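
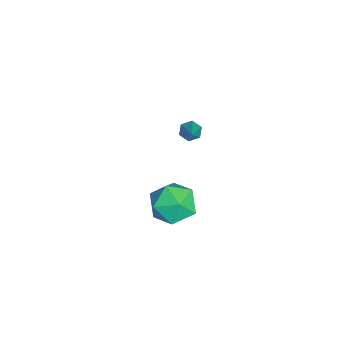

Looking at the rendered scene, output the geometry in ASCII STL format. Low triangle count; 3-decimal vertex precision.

solid 
facet normal 0.080 0.317 0.945
outer loop
vertex 2.844 -0.751 -1.874
vertex 2.937 -1.756 -1.545
vertex 3.804 -1.2 -1.805
endloop
endfacet
facet normal 0.340 0.803 0.490
outer loop
vertex 2.844 -0.751 -1.874
vertex 3.804 -1.2 -1.805
vertex 3.562 -0.588 -2.639
endloop
endfacet
facet normal -0.181 0.983 0.039
outer loop
vertex 2.844 -0.751 -1.874
vertex 3.562 -0.588 -2.639
vertex 2.547 -0.765 -2.893
endloop
endfacet
facet normal -0.763 0.609 0.214
outer loop
vertex 2.844 -0.751 -1.874
vertex 2.547 -0.765 -2.893
vertex 2.16 -1.487 -2.218
endloop
endfacet
facet normal -0.602 0.198 0.774
outer loop
vertex 2.844 -0.751 -1.874
vertex 2.16 -1.487 -2.218
vertex 2.937 -1.756 -1.545
endloop
endfacet
facet normal 0.862 0.495 0.113
outer loop
vertex 3.562 -0.588 -2.639
vertex 3.804 -1.2 -1.805
vertex 4.1 -1.493 -2.782
endloop
endfacet
facet normal 0.442 -0.292 0.848
outer loop
vertex 3.804 -1.2 -1.805
vertex 2.937 -1.756 -1.545
vertex 3.713 -2.215 -2.107
endloop
endfacet
facet normal -0.663 -0.484 0.571
outer loop
vertex 2.937 -1.756 -1.545
vertex 2.16 -1.487 -2.218
vertex 2.698 -2.392 -2.361
endloop
endfacet
facet normal -0.924 0.182 -0.335
outer loop
vertex 2.16 -1.487 -2.218
vertex 2.547 -0.765 -2.893
vertex 2.456 -1.78 -3.195
endloop
endfacet
facet normal 0.018 0.786 -0.618
outer loop
vertex 2.547 -0.765 -2.893
vertex 3.562 -0.588 -2.639
vertex 3.323 -1.224 -3.455
endloop
endfacet
facet normal 0.763 -0.609 -0.214
outer loop
vertex 3.416 -2.229 -3.126
vertex 4.1 -1.493 -2.782
vertex 3.713 -2.215 -2.107
endloop
endfacet
facet normal 0.181 -0.983 -0.039
outer loop
vertex 3.416 -2.229 -3.126
vertex 3.713 -2.215 -2.107
vertex 2.698 -2.392 -2.361
endloop
endfacet
facet normal -0.340 -0.803 -0.490
outer loop
vertex 3.416 -2.229 -3.126
vertex 2.698 -2.392 -2.361
vertex 2.456 -1.78 -3.195
endloop
endfacet
facet normal -0.080 -0.317 -0.945
outer loop
vertex 3.416 -2.229 -3.126
vertex 2.456 -1.78 -3.195
vertex 3.323 -1.224 -3.455
endloop
endfacet
facet normal 0.602 -0.198 -0.774
outer loop
vertex 3.416 -2.229 -3.126
vertex 3.323 -1.224 -3.455
vertex 4.1 -1.493 -2.782
endloop
endfacet
facet normal 0.924 -0.182 0.335
outer loop
vertex 3.713 -2.215 -2.107
vertex 4.1 -1.493 -2.782
vertex 3.804 -1.2 -1.805
endloop
endfacet
facet normal -0.018 -0.786 0.618
outer loop
vertex 2.698 -2.392 -2.361
vertex 3.713 -2.215 -2.107
vertex 2.937 -1.756 -1.545
endloop
endfacet
facet normal -0.862 -0.495 -0.113
outer loop
vertex 2.456 -1.78 -3.195
vertex 2.698 -2.392 -2.361
vertex 2.16 -1.487 -2.218
endloop
endfacet
facet normal -0.442 0.292 -0.848
outer loop
vertex 3.323 -1.224 -3.455
vertex 2.456 -1.78 -3.195
vertex 2.547 -0.765 -2.893
endloop
endfacet
facet normal 0.663 0.484 -0.571
outer loop
vertex 4.1 -1.493 -2.782
vertex 3.323 -1.224 -3.455
vertex 3.562 -0.588 -2.639
endloop
endfacet
facet normal -0.759 -0.058 -0.648
outer loop
vertex -1.9 -1.019 -3.816
vertex -2.225 -0.958 -3.441
vertex -2.047 -0.559 -3.685
endloop
endfacet
facet normal 0.751 0.391 -0.532
outer loop
vertex -1.9 -1.019 -3.816
vertex -2.047 -0.559 -3.685
vertex -0.935 -0.862 -2.339
endloop
endfacet
facet normal -0.759 -0.058 -0.649
outer loop
vertex -2.047 -0.559 -3.685
vertex -2.225 -0.958 -3.441
vertex -2.372 -0.499 -3.31
endloop
endfacet
facet normal 0.222 0.974 0.036
outer loop
vertex -2.047 -0.559 -3.685
vertex -2.372 -0.499 -3.31
vertex -0.935 -0.862 -2.339
endloop
endfacet
facet normal -0.758 -0.057 -0.650
outer loop
vertex -2.372 -0.499 -3.31
vertex -2.225 -0.958 -3.441
vertex -2.55 -0.898 -3.067
endloop
endfacet
facet normal -0.341 0.595 0.727
outer loop
vertex -2.372 -0.499 -3.31
vertex -2.55 -0.898 -3.067
vertex -0.935 -0.862 -2.339
endloop
endfacet
facet normal -0.758 -0.057 -0.650
outer loop
vertex -2.55 -0.898 -3.067
vertex -2.225 -0.958 -3.441
vertex -2.403 -1.357 -3.198
endloop
endfacet
facet normal -0.376 -0.364 0.852
outer loop
vertex -2.55 -0.898 -3.067
vertex -2.403 -1.357 -3.198
vertex -0.935 -0.862 -2.339
endloop
endfacet
facet normal -0.759 -0.056 -0.649
outer loop
vertex -2.403 -1.357 -3.198
vertex -2.225 -0.958 -3.441
vertex -2.078 -1.418 -3.573
endloop
endfacet
facet normal 0.152 -0.946 0.286
outer loop
vertex -2.403 -1.357 -3.198
vertex -2.078 -1.418 -3.573
vertex -0.935 -0.862 -2.339
endloop
endfacet
facet normal -0.759 -0.056 -0.649
outer loop
vertex -2.078 -1.418 -3.573
vertex -2.225 -0.958 -3.441
vertex -1.9 -1.019 -3.816
endloop
endfacet
facet normal 0.716 -0.567 -0.407
outer loop
vertex -2.078 -1.418 -3.573
vertex -1.9 -1.019 -3.816
vertex -0.935 -0.862 -2.339
endloop
endfacet

endsolid


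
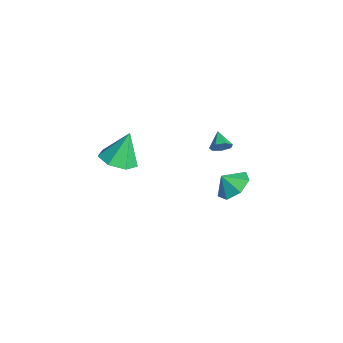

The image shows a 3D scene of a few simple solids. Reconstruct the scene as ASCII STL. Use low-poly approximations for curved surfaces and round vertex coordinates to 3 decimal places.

solid 
facet normal 0.136 -0.372 -0.918
outer loop
vertex 2.36 -2.629 2.042
vertex 1.325 -2.781 1.95
vertex 1.888 -1.934 1.69
endloop
endfacet
facet normal 0.687 0.640 0.343
outer loop
vertex 2.36 -2.629 2.042
vertex 1.888 -1.934 1.69
vertex 1.075 -2.099 3.63
endloop
endfacet
facet normal 0.137 -0.373 -0.918
outer loop
vertex 1.888 -1.934 1.69
vertex 1.325 -2.781 1.95
vertex 0.992 -1.876 1.533
endloop
endfacet
facet normal 0.046 0.994 0.104
outer loop
vertex 1.888 -1.934 1.69
vertex 0.992 -1.876 1.533
vertex 1.075 -2.099 3.63
endloop
endfacet
facet normal 0.136 -0.373 -0.918
outer loop
vertex 0.992 -1.876 1.533
vertex 1.325 -2.781 1.95
vertex 0.347 -2.5 1.691
endloop
endfacet
facet normal -0.678 0.727 0.104
outer loop
vertex 0.992 -1.876 1.533
vertex 0.347 -2.5 1.691
vertex 1.075 -2.099 3.63
endloop
endfacet
facet normal 0.136 -0.372 -0.918
outer loop
vertex 0.347 -2.5 1.691
vertex 1.325 -2.781 1.95
vertex 0.438 -3.336 2.043
endloop
endfacet
facet normal -0.938 0.042 0.343
outer loop
vertex 0.347 -2.5 1.691
vertex 0.438 -3.336 2.043
vertex 1.075 -2.099 3.63
endloop
endfacet
facet normal 0.137 -0.373 -0.918
outer loop
vertex 0.438 -3.336 2.043
vertex 1.325 -2.781 1.95
vertex 1.197 -3.753 2.326
endloop
endfacet
facet normal -0.539 -0.546 0.642
outer loop
vertex 0.438 -3.336 2.043
vertex 1.197 -3.753 2.326
vertex 1.075 -2.099 3.63
endloop
endfacet
facet normal 0.136 -0.373 -0.918
outer loop
vertex 1.197 -3.753 2.326
vertex 1.325 -2.781 1.95
vertex 2.053 -3.439 2.325
endloop
endfacet
facet normal 0.219 -0.594 0.774
outer loop
vertex 1.197 -3.753 2.326
vertex 2.053 -3.439 2.325
vertex 1.075 -2.099 3.63
endloop
endfacet
facet normal 0.136 -0.372 -0.918
outer loop
vertex 2.053 -3.439 2.325
vertex 1.325 -2.781 1.95
vertex 2.36 -2.629 2.042
endloop
endfacet
facet normal 0.765 -0.066 0.641
outer loop
vertex 2.053 -3.439 2.325
vertex 2.36 -2.629 2.042
vertex 1.075 -2.099 3.63
endloop
endfacet
facet normal 0.886 -0.081 -0.456
outer loop
vertex 1.283 2.714 1.886
vertex 1.002 2.559 1.367
vertex 1.155 3.115 1.566
endloop
endfacet
facet normal -0.073 0.608 0.791
outer loop
vertex 1.283 2.714 1.886
vertex 1.155 3.115 1.566
vertex 0.098 2.641 1.833
endloop
endfacet
facet normal 0.886 -0.080 -0.457
outer loop
vertex 1.155 3.115 1.566
vertex 1.002 2.559 1.367
vertex 0.911 3.098 1.096
endloop
endfacet
facet normal -0.370 0.915 0.159
outer loop
vertex 1.155 3.115 1.566
vertex 0.911 3.098 1.096
vertex 0.098 2.641 1.833
endloop
endfacet
facet normal 0.886 -0.080 -0.457
outer loop
vertex 0.911 3.098 1.096
vertex 1.002 2.559 1.367
vertex 0.736 2.675 0.831
endloop
endfacet
facet normal -0.706 0.562 -0.431
outer loop
vertex 0.911 3.098 1.096
vertex 0.736 2.675 0.831
vertex 0.098 2.641 1.833
endloop
endfacet
facet normal 0.886 -0.080 -0.457
outer loop
vertex 0.736 2.675 0.831
vertex 1.002 2.559 1.367
vertex 0.761 2.164 0.969
endloop
endfacet
facet normal -0.826 -0.184 -0.532
outer loop
vertex 0.736 2.675 0.831
vertex 0.761 2.164 0.969
vertex 0.098 2.641 1.833
endloop
endfacet
facet normal 0.886 -0.080 -0.457
outer loop
vertex 0.761 2.164 0.969
vertex 1.002 2.559 1.367
vertex 0.968 1.951 1.408
endloop
endfacet
facet normal -0.640 -0.765 -0.069
outer loop
vertex 0.761 2.164 0.969
vertex 0.968 1.951 1.408
vertex 0.098 2.641 1.833
endloop
endfacet
facet normal 0.886 -0.080 -0.456
outer loop
vertex 0.968 1.951 1.408
vertex 1.002 2.559 1.367
vertex 1.2 2.196 1.816
endloop
endfacet
facet normal -0.289 -0.739 0.608
outer loop
vertex 0.968 1.951 1.408
vertex 1.2 2.196 1.816
vertex 0.098 2.641 1.833
endloop
endfacet
facet normal 0.886 -0.080 -0.456
outer loop
vertex 1.2 2.196 1.816
vertex 1.002 2.559 1.367
vertex 1.283 2.714 1.886
endloop
endfacet
facet normal -0.036 -0.128 0.991
outer loop
vertex 1.2 2.196 1.816
vertex 1.283 2.714 1.886
vertex 0.098 2.641 1.833
endloop
endfacet
facet normal 0.201 0.607 -0.769
outer loop
vertex 0.026 3.955 -3.597
vertex -0.997 3.869 -3.932
vertex -0.571 4.591 -3.251
endloop
endfacet
facet normal 0.400 -0.119 0.909
outer loop
vertex 0.026 3.955 -3.597
vertex -0.571 4.591 -3.251
vertex -1.203 3.251 -3.148
endloop
endfacet
facet normal 0.202 0.606 -0.769
outer loop
vertex -0.571 4.591 -3.251
vertex -0.997 3.869 -3.932
vertex -1.488 4.683 -3.419
endloop
endfacet
facet normal -0.163 0.152 0.975
outer loop
vertex -0.571 4.591 -3.251
vertex -1.488 4.683 -3.419
vertex -1.203 3.251 -3.148
endloop
endfacet
facet normal 0.201 0.606 -0.769
outer loop
vertex -1.488 4.683 -3.419
vertex -0.997 3.869 -3.932
vertex -2.036 4.162 -3.973
endloop
endfacet
facet normal -0.708 -0.007 0.707
outer loop
vertex -1.488 4.683 -3.419
vertex -2.036 4.162 -3.973
vertex -1.203 3.251 -3.148
endloop
endfacet
facet normal 0.201 0.606 -0.769
outer loop
vertex -2.036 4.162 -3.973
vertex -0.997 3.869 -3.932
vertex -1.802 3.421 -4.496
endloop
endfacet
facet normal -0.824 -0.476 0.306
outer loop
vertex -2.036 4.162 -3.973
vertex -1.802 3.421 -4.496
vertex -1.203 3.251 -3.148
endloop
endfacet
facet normal 0.201 0.607 -0.769
outer loop
vertex -1.802 3.421 -4.496
vertex -0.997 3.869 -3.932
vertex -0.962 3.017 -4.595
endloop
endfacet
facet normal -0.425 -0.902 0.075
outer loop
vertex -1.802 3.421 -4.496
vertex -0.962 3.017 -4.595
vertex -1.203 3.251 -3.148
endloop
endfacet
facet normal 0.201 0.607 -0.769
outer loop
vertex -0.962 3.017 -4.595
vertex -0.997 3.869 -3.932
vertex -0.149 3.255 -4.195
endloop
endfacet
facet normal 0.190 -0.964 0.187
outer loop
vertex -0.962 3.017 -4.595
vertex -0.149 3.255 -4.195
vertex -1.203 3.251 -3.148
endloop
endfacet
facet normal 0.201 0.607 -0.769
outer loop
vertex -0.149 3.255 -4.195
vertex -0.997 3.869 -3.932
vertex 0.026 3.955 -3.597
endloop
endfacet
facet normal 0.556 -0.616 0.558
outer loop
vertex -0.149 3.255 -4.195
vertex 0.026 3.955 -3.597
vertex -1.203 3.251 -3.148
endloop
endfacet

endsolid


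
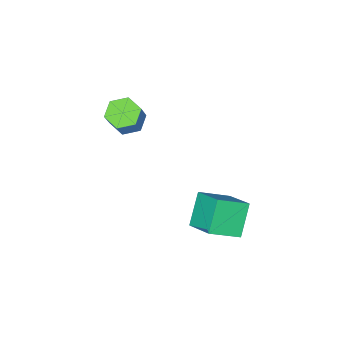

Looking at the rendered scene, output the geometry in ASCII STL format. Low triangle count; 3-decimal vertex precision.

solid 
facet normal -0.456 -0.336 -0.824
outer loop
vertex -2.082 -2.837 0.895
vertex -2.623 -3.108 1.305
vertex -2.665 -2.425 1.05
endloop
endfacet
facet normal 0.393 0.754 -0.526
outer loop
vertex -2.082 -2.837 0.895
vertex -2.665 -2.425 1.05
vertex -1.357 -2.302 2.205
endloop
endfacet
facet normal 0.394 0.753 -0.526
outer loop
vertex -1.357 -2.302 2.205
vertex -2.665 -2.425 1.05
vertex -1.939 -1.89 2.359
endloop
endfacet
facet normal 0.457 0.337 0.823
outer loop
vertex -1.357 -2.302 2.205
vertex -1.939 -1.89 2.359
vertex -1.897 -2.572 2.615
endloop
endfacet
facet normal -0.456 -0.336 -0.824
outer loop
vertex -2.665 -2.425 1.05
vertex -2.623 -3.108 1.305
vertex -3.205 -2.695 1.459
endloop
endfacet
facet normal -0.494 0.866 -0.080
outer loop
vertex -2.665 -2.425 1.05
vertex -3.205 -2.695 1.459
vertex -1.939 -1.89 2.359
endloop
endfacet
facet normal -0.493 0.866 -0.081
outer loop
vertex -1.939 -1.89 2.359
vertex -3.205 -2.695 1.459
vertex -2.48 -2.16 2.769
endloop
endfacet
facet normal 0.456 0.337 0.824
outer loop
vertex -1.939 -1.89 2.359
vertex -2.48 -2.16 2.769
vertex -1.897 -2.572 2.615
endloop
endfacet
facet normal -0.457 -0.337 -0.823
outer loop
vertex -3.205 -2.695 1.459
vertex -2.623 -3.108 1.305
vertex -3.163 -3.378 1.715
endloop
endfacet
facet normal -0.888 0.112 0.446
outer loop
vertex -3.205 -2.695 1.459
vertex -3.163 -3.378 1.715
vertex -2.48 -2.16 2.769
endloop
endfacet
facet normal -0.888 0.112 0.446
outer loop
vertex -2.48 -2.16 2.769
vertex -3.163 -3.378 1.715
vertex -2.438 -2.843 3.025
endloop
endfacet
facet normal 0.456 0.337 0.824
outer loop
vertex -2.48 -2.16 2.769
vertex -2.438 -2.843 3.025
vertex -1.897 -2.572 2.615
endloop
endfacet
facet normal -0.457 -0.337 -0.823
outer loop
vertex -3.163 -3.378 1.715
vertex -2.623 -3.108 1.305
vertex -2.581 -3.79 1.561
endloop
endfacet
facet normal -0.394 -0.754 0.526
outer loop
vertex -3.163 -3.378 1.715
vertex -2.581 -3.79 1.561
vertex -2.438 -2.843 3.025
endloop
endfacet
facet normal -0.393 -0.754 0.526
outer loop
vertex -2.438 -2.843 3.025
vertex -2.581 -3.79 1.561
vertex -1.855 -3.255 2.87
endloop
endfacet
facet normal 0.456 0.336 0.824
outer loop
vertex -2.438 -2.843 3.025
vertex -1.855 -3.255 2.87
vertex -1.897 -2.572 2.615
endloop
endfacet
facet normal -0.456 -0.337 -0.824
outer loop
vertex -2.581 -3.79 1.561
vertex -2.623 -3.108 1.305
vertex -2.04 -3.52 1.151
endloop
endfacet
facet normal 0.493 -0.866 0.080
outer loop
vertex -2.581 -3.79 1.561
vertex -2.04 -3.52 1.151
vertex -1.855 -3.255 2.87
endloop
endfacet
facet normal 0.494 -0.866 0.080
outer loop
vertex -1.855 -3.255 2.87
vertex -2.04 -3.52 1.151
vertex -1.315 -2.985 2.461
endloop
endfacet
facet normal 0.456 0.336 0.824
outer loop
vertex -1.855 -3.255 2.87
vertex -1.315 -2.985 2.461
vertex -1.897 -2.572 2.615
endloop
endfacet
facet normal -0.456 -0.337 -0.824
outer loop
vertex -2.04 -3.52 1.151
vertex -2.623 -3.108 1.305
vertex -2.082 -2.837 0.895
endloop
endfacet
facet normal 0.888 -0.112 -0.446
outer loop
vertex -2.04 -3.52 1.151
vertex -2.082 -2.837 0.895
vertex -1.315 -2.985 2.461
endloop
endfacet
facet normal 0.888 -0.112 -0.446
outer loop
vertex -1.315 -2.985 2.461
vertex -2.082 -2.837 0.895
vertex -1.357 -2.302 2.205
endloop
endfacet
facet normal 0.457 0.337 0.823
outer loop
vertex -1.315 -2.985 2.461
vertex -1.357 -2.302 2.205
vertex -1.897 -2.572 2.615
endloop
endfacet
facet normal -0.592 -0.309 0.745
outer loop
vertex -3.143 0.306 -1.202
vertex -2.925 1.589 -0.497
vertex -4.3 0.878 -1.884
endloop
endfacet
facet normal -0.147 -0.867 -0.477
outer loop
vertex -3.395 1.351 -3.023
vertex -3.143 0.306 -1.202
vertex -4.3 0.878 -1.884
endloop
endfacet
facet normal -0.591 -0.310 0.745
outer loop
vertex -4.3 0.878 -1.884
vertex -2.925 1.589 -0.497
vertex -4.082 2.16 -1.178
endloop
endfacet
facet normal -0.793 0.392 -0.467
outer loop
vertex -4.082 2.16 -1.178
vertex -3.395 1.351 -3.023
vertex -4.3 0.878 -1.884
endloop
endfacet
facet normal 0.793 -0.391 0.467
outer loop
vertex -3.143 0.306 -1.202
vertex -2.02 2.062 -1.636
vertex -2.925 1.589 -0.497
endloop
endfacet
facet normal -0.147 -0.867 -0.477
outer loop
vertex -2.238 0.78 -2.342
vertex -3.143 0.306 -1.202
vertex -3.395 1.351 -3.023
endloop
endfacet
facet normal 0.793 -0.392 0.467
outer loop
vertex -2.238 0.78 -2.342
vertex -2.02 2.062 -1.636
vertex -3.143 0.306 -1.202
endloop
endfacet
facet normal 0.147 0.867 0.477
outer loop
vertex -2.925 1.589 -0.497
vertex -2.02 2.062 -1.636
vertex -4.082 2.16 -1.178
endloop
endfacet
facet normal -0.793 0.391 -0.467
outer loop
vertex -3.177 2.634 -2.318
vertex -3.395 1.351 -3.023
vertex -4.082 2.16 -1.178
endloop
endfacet
facet normal 0.147 0.866 0.477
outer loop
vertex -4.082 2.16 -1.178
vertex -2.02 2.062 -1.636
vertex -3.177 2.634 -2.318
endloop
endfacet
facet normal 0.591 0.309 -0.745
outer loop
vertex -3.177 2.634 -2.318
vertex -2.238 0.78 -2.342
vertex -3.395 1.351 -3.023
endloop
endfacet
facet normal 0.592 0.309 -0.744
outer loop
vertex -2.02 2.062 -1.636
vertex -2.238 0.78 -2.342
vertex -3.177 2.634 -2.318
endloop
endfacet

endsolid


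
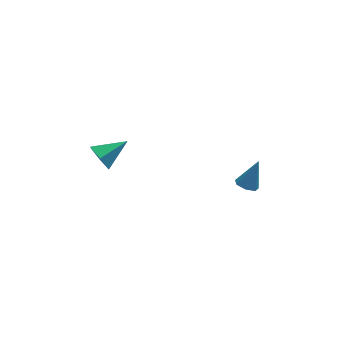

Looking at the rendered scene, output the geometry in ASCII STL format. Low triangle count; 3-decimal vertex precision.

solid 
facet normal -0.879 -0.201 -0.433
outer loop
vertex -3.88 -2.0 -0.719
vertex -4.231 -1.86 -0.071
vertex -4.116 -1.305 -0.562
endloop
endfacet
facet normal 0.697 0.375 -0.611
outer loop
vertex -3.88 -2.0 -0.719
vertex -4.116 -1.305 -0.562
vertex -3.009 -1.58 0.531
endloop
endfacet
facet normal -0.879 -0.201 -0.433
outer loop
vertex -4.116 -1.305 -0.562
vertex -4.231 -1.86 -0.071
vertex -4.467 -1.166 0.086
endloop
endfacet
facet normal 0.287 0.957 -0.050
outer loop
vertex -4.116 -1.305 -0.562
vertex -4.467 -1.166 0.086
vertex -3.009 -1.58 0.531
endloop
endfacet
facet normal -0.879 -0.201 -0.433
outer loop
vertex -4.467 -1.166 0.086
vertex -4.231 -1.86 -0.071
vertex -4.582 -1.72 0.577
endloop
endfacet
facet normal -0.038 0.667 0.744
outer loop
vertex -4.467 -1.166 0.086
vertex -4.582 -1.72 0.577
vertex -3.009 -1.58 0.531
endloop
endfacet
facet normal -0.879 -0.203 -0.432
outer loop
vertex -4.582 -1.72 0.577
vertex -4.231 -1.86 -0.071
vertex -4.345 -2.415 0.421
endloop
endfacet
facet normal 0.047 -0.204 0.978
outer loop
vertex -4.582 -1.72 0.577
vertex -4.345 -2.415 0.421
vertex -3.009 -1.58 0.531
endloop
endfacet
facet normal -0.879 -0.202 -0.431
outer loop
vertex -4.345 -2.415 0.421
vertex -4.231 -1.86 -0.071
vertex -3.995 -2.555 -0.227
endloop
endfacet
facet normal 0.457 -0.786 0.417
outer loop
vertex -4.345 -2.415 0.421
vertex -3.995 -2.555 -0.227
vertex -3.009 -1.58 0.531
endloop
endfacet
facet normal -0.879 -0.201 -0.433
outer loop
vertex -3.995 -2.555 -0.227
vertex -4.231 -1.86 -0.071
vertex -3.88 -2.0 -0.719
endloop
endfacet
facet normal 0.781 -0.497 -0.378
outer loop
vertex -3.995 -2.555 -0.227
vertex -3.88 -2.0 -0.719
vertex -3.009 -1.58 0.531
endloop
endfacet
facet normal -0.421 -0.233 -0.877
outer loop
vertex 2.143 -2.506 -2.624
vertex 1.787 -2.822 -2.369
vertex 1.746 -2.297 -2.489
endloop
endfacet
facet normal 0.445 0.893 -0.074
outer loop
vertex 2.143 -2.506 -2.624
vertex 1.746 -2.297 -2.489
vertex 2.373 -2.498 -1.151
endloop
endfacet
facet normal -0.422 -0.233 -0.876
outer loop
vertex 1.746 -2.297 -2.489
vertex 1.787 -2.822 -2.369
vertex 1.38 -2.483 -2.263
endloop
endfacet
facet normal -0.295 0.915 0.276
outer loop
vertex 1.746 -2.297 -2.489
vertex 1.38 -2.483 -2.263
vertex 2.373 -2.498 -1.151
endloop
endfacet
facet normal -0.422 -0.233 -0.876
outer loop
vertex 1.38 -2.483 -2.263
vertex 1.787 -2.822 -2.369
vertex 1.32 -2.924 -2.117
endloop
endfacet
facet normal -0.708 0.307 0.636
outer loop
vertex 1.38 -2.483 -2.263
vertex 1.32 -2.924 -2.117
vertex 2.373 -2.498 -1.151
endloop
endfacet
facet normal -0.422 -0.233 -0.876
outer loop
vertex 1.32 -2.924 -2.117
vertex 1.787 -2.822 -2.369
vertex 1.612 -3.288 -2.161
endloop
endfacet
facet normal -0.482 -0.476 0.736
outer loop
vertex 1.32 -2.924 -2.117
vertex 1.612 -3.288 -2.161
vertex 2.373 -2.498 -1.151
endloop
endfacet
facet normal -0.421 -0.233 -0.877
outer loop
vertex 1.612 -3.288 -2.161
vertex 1.787 -2.822 -2.369
vertex 2.036 -3.301 -2.361
endloop
endfacet
facet normal 0.210 -0.841 0.499
outer loop
vertex 1.612 -3.288 -2.161
vertex 2.036 -3.301 -2.361
vertex 2.373 -2.498 -1.151
endloop
endfacet
facet normal -0.423 -0.234 -0.876
outer loop
vertex 2.036 -3.301 -2.361
vertex 1.787 -2.822 -2.369
vertex 2.272 -2.953 -2.568
endloop
endfacet
facet normal 0.851 -0.515 0.105
outer loop
vertex 2.036 -3.301 -2.361
vertex 2.272 -2.953 -2.568
vertex 2.373 -2.498 -1.151
endloop
endfacet
facet normal -0.422 -0.232 -0.876
outer loop
vertex 2.272 -2.953 -2.568
vertex 1.787 -2.822 -2.369
vertex 2.143 -2.506 -2.624
endloop
endfacet
facet normal 0.955 0.257 -0.150
outer loop
vertex 2.272 -2.953 -2.568
vertex 2.143 -2.506 -2.624
vertex 2.373 -2.498 -1.151
endloop
endfacet

endsolid


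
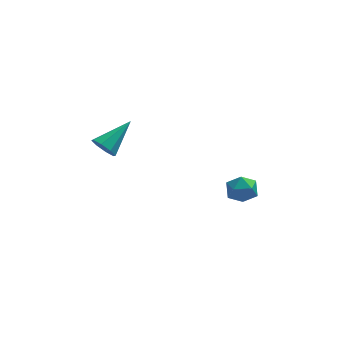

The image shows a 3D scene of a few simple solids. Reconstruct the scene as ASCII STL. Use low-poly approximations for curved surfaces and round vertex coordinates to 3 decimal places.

solid 
facet normal -0.614 -0.037 0.789
outer loop
vertex 3.227 2.32 -1.617
vertex 3.491 1.471 -1.451
vertex 3.933 2.165 -1.075
endloop
endfacet
facet normal -0.381 0.630 0.677
outer loop
vertex 3.227 2.32 -1.617
vertex 3.933 2.165 -1.075
vertex 3.967 2.836 -1.68
endloop
endfacet
facet normal -0.571 0.821 0.016
outer loop
vertex 3.227 2.32 -1.617
vertex 3.967 2.836 -1.68
vertex 3.545 2.557 -2.43
endloop
endfacet
facet normal -0.920 0.274 -0.280
outer loop
vertex 3.227 2.32 -1.617
vertex 3.545 2.557 -2.43
vertex 3.251 1.714 -2.288
endloop
endfacet
facet normal -0.946 -0.256 0.197
outer loop
vertex 3.227 2.32 -1.617
vertex 3.251 1.714 -2.288
vertex 3.491 1.471 -1.451
endloop
endfacet
facet normal 0.331 0.623 0.709
outer loop
vertex 3.967 2.836 -1.68
vertex 3.933 2.165 -1.075
vertex 4.689 2.306 -1.552
endloop
endfacet
facet normal -0.044 -0.454 0.890
outer loop
vertex 3.933 2.165 -1.075
vertex 3.491 1.471 -1.451
vertex 4.395 1.463 -1.41
endloop
endfacet
facet normal -0.582 -0.810 -0.068
outer loop
vertex 3.491 1.471 -1.451
vertex 3.251 1.714 -2.288
vertex 3.973 1.184 -2.16
endloop
endfacet
facet normal -0.539 0.046 -0.841
outer loop
vertex 3.251 1.714 -2.288
vertex 3.545 2.557 -2.43
vertex 4.007 1.855 -2.765
endloop
endfacet
facet normal 0.025 0.932 -0.361
outer loop
vertex 3.545 2.557 -2.43
vertex 3.967 2.836 -1.68
vertex 4.449 2.549 -2.389
endloop
endfacet
facet normal 0.920 -0.274 0.280
outer loop
vertex 4.713 1.7 -2.223
vertex 4.689 2.306 -1.552
vertex 4.395 1.463 -1.41
endloop
endfacet
facet normal 0.571 -0.821 -0.016
outer loop
vertex 4.713 1.7 -2.223
vertex 4.395 1.463 -1.41
vertex 3.973 1.184 -2.16
endloop
endfacet
facet normal 0.381 -0.630 -0.677
outer loop
vertex 4.713 1.7 -2.223
vertex 3.973 1.184 -2.16
vertex 4.007 1.855 -2.765
endloop
endfacet
facet normal 0.614 0.037 -0.789
outer loop
vertex 4.713 1.7 -2.223
vertex 4.007 1.855 -2.765
vertex 4.449 2.549 -2.389
endloop
endfacet
facet normal 0.946 0.256 -0.197
outer loop
vertex 4.713 1.7 -2.223
vertex 4.449 2.549 -2.389
vertex 4.689 2.306 -1.552
endloop
endfacet
facet normal 0.539 -0.046 0.841
outer loop
vertex 4.395 1.463 -1.41
vertex 4.689 2.306 -1.552
vertex 3.933 2.165 -1.075
endloop
endfacet
facet normal -0.025 -0.932 0.361
outer loop
vertex 3.973 1.184 -2.16
vertex 4.395 1.463 -1.41
vertex 3.491 1.471 -1.451
endloop
endfacet
facet normal -0.331 -0.623 -0.709
outer loop
vertex 4.007 1.855 -2.765
vertex 3.973 1.184 -2.16
vertex 3.251 1.714 -2.288
endloop
endfacet
facet normal 0.044 0.454 -0.890
outer loop
vertex 4.449 2.549 -2.389
vertex 4.007 1.855 -2.765
vertex 3.545 2.557 -2.43
endloop
endfacet
facet normal 0.582 0.810 0.068
outer loop
vertex 4.689 2.306 -1.552
vertex 4.449 2.549 -2.389
vertex 3.967 2.836 -1.68
endloop
endfacet
facet normal -0.668 -0.558 -0.492
outer loop
vertex -2.277 -0.118 2.766
vertex -2.824 0.347 2.982
vertex -2.361 0.311 2.394
endloop
endfacet
facet normal 0.907 -0.160 -0.389
outer loop
vertex -2.277 -0.118 2.766
vertex -2.361 0.311 2.394
vertex -1.476 1.473 3.978
endloop
endfacet
facet normal -0.669 -0.557 -0.492
outer loop
vertex -2.361 0.311 2.394
vertex -2.824 0.347 2.982
vertex -2.716 0.761 2.367
endloop
endfacet
facet normal 0.607 0.439 -0.662
outer loop
vertex -2.361 0.311 2.394
vertex -2.716 0.761 2.367
vertex -1.476 1.473 3.978
endloop
endfacet
facet normal -0.667 -0.558 -0.493
outer loop
vertex -2.716 0.761 2.367
vertex -2.824 0.347 2.982
vertex -3.135 0.968 2.7
endloop
endfacet
facet normal 0.079 0.888 -0.453
outer loop
vertex -2.716 0.761 2.367
vertex -3.135 0.968 2.7
vertex -1.476 1.473 3.978
endloop
endfacet
facet normal -0.668 -0.558 -0.493
outer loop
vertex -3.135 0.968 2.7
vertex -2.824 0.347 2.982
vertex -3.372 0.811 3.199
endloop
endfacet
facet normal -0.369 0.922 0.115
outer loop
vertex -3.135 0.968 2.7
vertex -3.372 0.811 3.199
vertex -1.476 1.473 3.978
endloop
endfacet
facet normal -0.668 -0.558 -0.493
outer loop
vertex -3.372 0.811 3.199
vertex -2.824 0.347 2.982
vertex -3.288 0.382 3.571
endloop
endfacet
facet normal -0.474 0.522 0.709
outer loop
vertex -3.372 0.811 3.199
vertex -3.288 0.382 3.571
vertex -1.476 1.473 3.978
endloop
endfacet
facet normal -0.668 -0.558 -0.493
outer loop
vertex -3.288 0.382 3.571
vertex -2.824 0.347 2.982
vertex -2.932 -0.068 3.598
endloop
endfacet
facet normal -0.173 -0.078 0.982
outer loop
vertex -3.288 0.382 3.571
vertex -2.932 -0.068 3.598
vertex -1.476 1.473 3.978
endloop
endfacet
facet normal -0.668 -0.557 -0.493
outer loop
vertex -2.932 -0.068 3.598
vertex -2.824 0.347 2.982
vertex -2.513 -0.275 3.264
endloop
endfacet
facet normal 0.356 -0.526 0.772
outer loop
vertex -2.932 -0.068 3.598
vertex -2.513 -0.275 3.264
vertex -1.476 1.473 3.978
endloop
endfacet
facet normal -0.668 -0.557 -0.492
outer loop
vertex -2.513 -0.275 3.264
vertex -2.824 0.347 2.982
vertex -2.277 -0.118 2.766
endloop
endfacet
facet normal 0.803 -0.560 0.204
outer loop
vertex -2.513 -0.275 3.264
vertex -2.277 -0.118 2.766
vertex -1.476 1.473 3.978
endloop
endfacet

endsolid


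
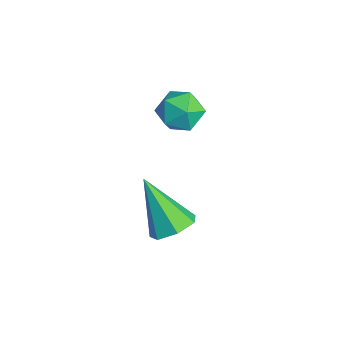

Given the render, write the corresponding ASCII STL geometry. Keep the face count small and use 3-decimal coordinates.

solid 
facet normal 0.563 0.283 -0.777
outer loop
vertex -1.352 -0.086 -0.119
vertex -1.88 -0.004 -0.472
vertex -1.579 0.421 -0.099
endloop
endfacet
facet normal 0.486 0.184 0.855
outer loop
vertex -1.352 -0.086 -0.119
vertex -1.579 0.421 -0.099
vertex -2.78 -0.456 0.772
endloop
endfacet
facet normal 0.563 0.282 -0.776
outer loop
vertex -1.579 0.421 -0.099
vertex -1.88 -0.004 -0.472
vertex -2.032 0.607 -0.36
endloop
endfacet
facet normal -0.071 0.750 0.658
outer loop
vertex -1.579 0.421 -0.099
vertex -2.032 0.607 -0.36
vertex -2.78 -0.456 0.772
endloop
endfacet
facet normal 0.563 0.282 -0.777
outer loop
vertex -2.032 0.607 -0.36
vertex -1.88 -0.004 -0.472
vertex -2.371 0.333 -0.705
endloop
endfacet
facet normal -0.716 0.679 0.164
outer loop
vertex -2.032 0.607 -0.36
vertex -2.371 0.333 -0.705
vertex -2.78 -0.456 0.772
endloop
endfacet
facet normal 0.563 0.283 -0.777
outer loop
vertex -2.371 0.333 -0.705
vertex -1.88 -0.004 -0.472
vertex -2.339 -0.195 -0.874
endloop
endfacet
facet normal -0.967 0.023 -0.255
outer loop
vertex -2.371 0.333 -0.705
vertex -2.339 -0.195 -0.874
vertex -2.78 -0.456 0.772
endloop
endfacet
facet normal 0.563 0.281 -0.777
outer loop
vertex -2.339 -0.195 -0.874
vertex -1.88 -0.004 -0.472
vertex -1.962 -0.58 -0.74
endloop
endfacet
facet normal -0.634 -0.719 -0.284
outer loop
vertex -2.339 -0.195 -0.874
vertex -1.962 -0.58 -0.74
vertex -2.78 -0.456 0.772
endloop
endfacet
facet normal 0.562 0.282 -0.777
outer loop
vertex -1.962 -0.58 -0.74
vertex -1.88 -0.004 -0.472
vertex -1.522 -0.531 -0.404
endloop
endfacet
facet normal 0.034 -0.994 0.100
outer loop
vertex -1.962 -0.58 -0.74
vertex -1.522 -0.531 -0.404
vertex -2.78 -0.456 0.772
endloop
endfacet
facet normal 0.563 0.282 -0.777
outer loop
vertex -1.522 -0.531 -0.404
vertex -1.88 -0.004 -0.472
vertex -1.352 -0.086 -0.119
endloop
endfacet
facet normal 0.532 -0.591 0.606
outer loop
vertex -1.522 -0.531 -0.404
vertex -1.352 -0.086 -0.119
vertex -2.78 -0.456 0.772
endloop
endfacet
facet normal 0.243 -0.063 0.968
outer loop
vertex -3.436 0.951 3.147
vertex -3.391 0.292 3.093
vertex -2.858 0.671 2.984
endloop
endfacet
facet normal 0.464 0.555 0.690
outer loop
vertex -3.436 0.951 3.147
vertex -2.858 0.671 2.984
vertex -3.058 1.222 2.675
endloop
endfacet
facet normal -0.106 0.897 0.430
outer loop
vertex -3.436 0.951 3.147
vertex -3.058 1.222 2.675
vertex -3.715 1.184 2.593
endloop
endfacet
facet normal -0.680 0.488 0.548
outer loop
vertex -3.436 0.951 3.147
vertex -3.715 1.184 2.593
vertex -3.92 0.609 2.851
endloop
endfacet
facet normal -0.465 -0.104 0.879
outer loop
vertex -3.436 0.951 3.147
vertex -3.92 0.609 2.851
vertex -3.391 0.292 3.093
endloop
endfacet
facet normal 0.901 0.408 0.145
outer loop
vertex -3.058 1.222 2.675
vertex -2.858 0.671 2.984
vertex -2.78 0.731 2.329
endloop
endfacet
facet normal 0.543 -0.593 0.595
outer loop
vertex -2.858 0.671 2.984
vertex -3.391 0.292 3.093
vertex -2.985 0.156 2.587
endloop
endfacet
facet normal -0.601 -0.659 0.452
outer loop
vertex -3.391 0.292 3.093
vertex -3.92 0.609 2.851
vertex -3.642 0.118 2.505
endloop
endfacet
facet normal -0.950 0.300 -0.086
outer loop
vertex -3.92 0.609 2.851
vertex -3.715 1.184 2.593
vertex -3.842 0.669 2.196
endloop
endfacet
facet normal -0.021 0.961 -0.275
outer loop
vertex -3.715 1.184 2.593
vertex -3.058 1.222 2.675
vertex -3.309 1.048 2.087
endloop
endfacet
facet normal 0.680 -0.488 -0.548
outer loop
vertex -3.264 0.389 2.033
vertex -2.78 0.731 2.329
vertex -2.985 0.156 2.587
endloop
endfacet
facet normal 0.106 -0.897 -0.430
outer loop
vertex -3.264 0.389 2.033
vertex -2.985 0.156 2.587
vertex -3.642 0.118 2.505
endloop
endfacet
facet normal -0.464 -0.555 -0.690
outer loop
vertex -3.264 0.389 2.033
vertex -3.642 0.118 2.505
vertex -3.842 0.669 2.196
endloop
endfacet
facet normal -0.243 0.063 -0.968
outer loop
vertex -3.264 0.389 2.033
vertex -3.842 0.669 2.196
vertex -3.309 1.048 2.087
endloop
endfacet
facet normal 0.465 0.104 -0.879
outer loop
vertex -3.264 0.389 2.033
vertex -3.309 1.048 2.087
vertex -2.78 0.731 2.329
endloop
endfacet
facet normal 0.950 -0.300 0.086
outer loop
vertex -2.985 0.156 2.587
vertex -2.78 0.731 2.329
vertex -2.858 0.671 2.984
endloop
endfacet
facet normal 0.021 -0.961 0.275
outer loop
vertex -3.642 0.118 2.505
vertex -2.985 0.156 2.587
vertex -3.391 0.292 3.093
endloop
endfacet
facet normal -0.901 -0.408 -0.145
outer loop
vertex -3.842 0.669 2.196
vertex -3.642 0.118 2.505
vertex -3.92 0.609 2.851
endloop
endfacet
facet normal -0.543 0.593 -0.595
outer loop
vertex -3.309 1.048 2.087
vertex -3.842 0.669 2.196
vertex -3.715 1.184 2.593
endloop
endfacet
facet normal 0.601 0.659 -0.452
outer loop
vertex -2.78 0.731 2.329
vertex -3.309 1.048 2.087
vertex -3.058 1.222 2.675
endloop
endfacet

endsolid


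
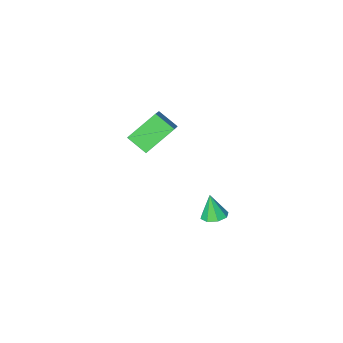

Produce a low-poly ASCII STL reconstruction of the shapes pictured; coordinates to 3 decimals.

solid 
facet normal -0.045 0.258 -0.965
outer loop
vertex 1.379 -0.013 -2.718
vertex 0.748 -0.356 -2.78
vertex 0.949 0.315 -2.61
endloop
endfacet
facet normal 0.585 0.581 0.565
outer loop
vertex 1.379 -0.013 -2.718
vertex 0.949 0.315 -2.61
vertex 0.812 -0.724 -1.4
endloop
endfacet
facet normal -0.043 0.257 -0.965
outer loop
vertex 0.949 0.315 -2.61
vertex 0.748 -0.356 -2.78
vertex 0.402 0.25 -2.603
endloop
endfacet
facet normal -0.082 0.761 0.644
outer loop
vertex 0.949 0.315 -2.61
vertex 0.402 0.25 -2.603
vertex 0.812 -0.724 -1.4
endloop
endfacet
facet normal -0.044 0.257 -0.965
outer loop
vertex 0.402 0.25 -2.603
vertex 0.748 -0.356 -2.78
vertex 0.058 -0.17 -2.699
endloop
endfacet
facet normal -0.689 0.431 0.583
outer loop
vertex 0.402 0.25 -2.603
vertex 0.058 -0.17 -2.699
vertex 0.812 -0.724 -1.4
endloop
endfacet
facet normal -0.044 0.258 -0.965
outer loop
vertex 0.058 -0.17 -2.699
vertex 0.748 -0.356 -2.78
vertex 0.118 -0.698 -2.843
endloop
endfacet
facet normal -0.882 -0.215 0.420
outer loop
vertex 0.058 -0.17 -2.699
vertex 0.118 -0.698 -2.843
vertex 0.812 -0.724 -1.4
endloop
endfacet
facet normal -0.043 0.258 -0.965
outer loop
vertex 0.118 -0.698 -2.843
vertex 0.748 -0.356 -2.78
vertex 0.548 -1.026 -2.95
endloop
endfacet
facet normal -0.547 -0.799 0.249
outer loop
vertex 0.118 -0.698 -2.843
vertex 0.548 -1.026 -2.95
vertex 0.812 -0.724 -1.4
endloop
endfacet
facet normal -0.045 0.258 -0.965
outer loop
vertex 0.548 -1.026 -2.95
vertex 0.748 -0.356 -2.78
vertex 1.095 -0.961 -2.958
endloop
endfacet
facet normal 0.119 -0.978 0.170
outer loop
vertex 0.548 -1.026 -2.95
vertex 1.095 -0.961 -2.958
vertex 0.812 -0.724 -1.4
endloop
endfacet
facet normal -0.043 0.259 -0.965
outer loop
vertex 1.095 -0.961 -2.958
vertex 0.748 -0.356 -2.78
vertex 1.439 -0.542 -2.861
endloop
endfacet
facet normal 0.725 -0.649 0.230
outer loop
vertex 1.095 -0.961 -2.958
vertex 1.439 -0.542 -2.861
vertex 0.812 -0.724 -1.4
endloop
endfacet
facet normal -0.044 0.256 -0.966
outer loop
vertex 1.439 -0.542 -2.861
vertex 0.748 -0.356 -2.78
vertex 1.379 -0.013 -2.718
endloop
endfacet
facet normal 0.919 -0.002 0.394
outer loop
vertex 1.439 -0.542 -2.861
vertex 1.379 -0.013 -2.718
vertex 0.812 -0.724 -1.4
endloop
endfacet
facet normal -0.768 0.056 0.637
outer loop
vertex 2.553 -2.691 4.365
vertex 3.316 -1.672 5.196
vertex 2.053 -1.759 3.681
endloop
endfacet
facet normal -0.502 -0.670 -0.546
outer loop
vertex 3.544 -1.868 2.444
vertex 2.553 -2.691 4.365
vertex 2.053 -1.759 3.681
endloop
endfacet
facet normal -0.768 0.056 0.637
outer loop
vertex 2.053 -1.759 3.681
vertex 3.316 -1.672 5.196
vertex 2.816 -0.74 4.511
endloop
endfacet
facet normal -0.397 0.740 -0.543
outer loop
vertex 2.816 -0.74 4.511
vertex 3.544 -1.868 2.444
vertex 2.053 -1.759 3.681
endloop
endfacet
facet normal 0.397 -0.740 0.543
outer loop
vertex 2.553 -2.691 4.365
vertex 4.807 -1.781 3.959
vertex 3.316 -1.672 5.196
endloop
endfacet
facet normal -0.502 -0.671 -0.546
outer loop
vertex 4.044 -2.8 3.129
vertex 2.553 -2.691 4.365
vertex 3.544 -1.868 2.444
endloop
endfacet
facet normal 0.397 -0.740 0.544
outer loop
vertex 4.044 -2.8 3.129
vertex 4.807 -1.781 3.959
vertex 2.553 -2.691 4.365
endloop
endfacet
facet normal 0.502 0.671 0.546
outer loop
vertex 3.316 -1.672 5.196
vertex 4.807 -1.781 3.959
vertex 2.816 -0.74 4.511
endloop
endfacet
facet normal -0.396 0.740 -0.543
outer loop
vertex 4.307 -0.849 3.275
vertex 3.544 -1.868 2.444
vertex 2.816 -0.74 4.511
endloop
endfacet
facet normal 0.502 0.670 0.546
outer loop
vertex 2.816 -0.74 4.511
vertex 4.807 -1.781 3.959
vertex 4.307 -0.849 3.275
endloop
endfacet
facet normal 0.769 -0.056 -0.637
outer loop
vertex 4.307 -0.849 3.275
vertex 4.044 -2.8 3.129
vertex 3.544 -1.868 2.444
endloop
endfacet
facet normal 0.768 -0.056 -0.638
outer loop
vertex 4.807 -1.781 3.959
vertex 4.044 -2.8 3.129
vertex 4.307 -0.849 3.275
endloop
endfacet

endsolid


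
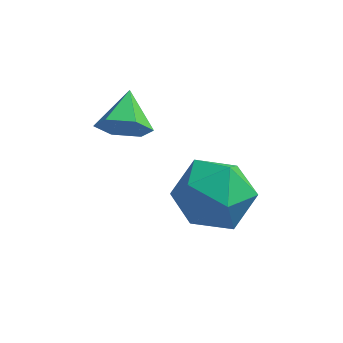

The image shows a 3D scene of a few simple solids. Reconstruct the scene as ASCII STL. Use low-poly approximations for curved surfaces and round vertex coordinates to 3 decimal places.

solid 
facet normal -0.769 -0.615 0.174
outer loop
vertex 0.425 -0.109 -3.609
vertex 1.169 -1.059 -3.679
vertex 0.977 -0.518 -2.615
endloop
endfacet
facet normal -0.871 0.016 0.491
outer loop
vertex 0.425 -0.109 -3.609
vertex 0.977 -0.518 -2.615
vertex 0.889 0.672 -2.811
endloop
endfacet
facet normal -0.853 0.521 -0.014
outer loop
vertex 0.425 -0.109 -3.609
vertex 0.889 0.672 -2.811
vertex 1.027 0.866 -3.997
endloop
endfacet
facet normal -0.740 0.202 -0.641
outer loop
vertex 0.425 -0.109 -3.609
vertex 1.027 0.866 -3.997
vertex 1.199 -0.204 -4.533
endloop
endfacet
facet normal -0.688 -0.500 -0.525
outer loop
vertex 0.425 -0.109 -3.609
vertex 1.199 -0.204 -4.533
vertex 1.169 -1.059 -3.679
endloop
endfacet
facet normal -0.326 0.130 0.936
outer loop
vertex 0.889 0.672 -2.811
vertex 0.977 -0.518 -2.615
vertex 1.921 0.204 -2.387
endloop
endfacet
facet normal -0.161 -0.891 0.424
outer loop
vertex 0.977 -0.518 -2.615
vertex 1.169 -1.059 -3.679
vertex 2.093 -0.866 -2.923
endloop
endfacet
facet normal -0.029 -0.706 -0.708
outer loop
vertex 1.169 -1.059 -3.679
vertex 1.199 -0.204 -4.533
vertex 2.231 -0.672 -4.109
endloop
endfacet
facet normal -0.113 0.430 -0.896
outer loop
vertex 1.199 -0.204 -4.533
vertex 1.027 0.866 -3.997
vertex 2.143 0.518 -4.305
endloop
endfacet
facet normal -0.296 0.947 0.120
outer loop
vertex 1.027 0.866 -3.997
vertex 0.889 0.672 -2.811
vertex 1.951 1.059 -3.241
endloop
endfacet
facet normal 0.740 -0.202 0.641
outer loop
vertex 2.695 0.109 -3.311
vertex 1.921 0.204 -2.387
vertex 2.093 -0.866 -2.923
endloop
endfacet
facet normal 0.853 -0.521 0.014
outer loop
vertex 2.695 0.109 -3.311
vertex 2.093 -0.866 -2.923
vertex 2.231 -0.672 -4.109
endloop
endfacet
facet normal 0.871 -0.016 -0.491
outer loop
vertex 2.695 0.109 -3.311
vertex 2.231 -0.672 -4.109
vertex 2.143 0.518 -4.305
endloop
endfacet
facet normal 0.769 0.615 -0.174
outer loop
vertex 2.695 0.109 -3.311
vertex 2.143 0.518 -4.305
vertex 1.951 1.059 -3.241
endloop
endfacet
facet normal 0.688 0.500 0.525
outer loop
vertex 2.695 0.109 -3.311
vertex 1.951 1.059 -3.241
vertex 1.921 0.204 -2.387
endloop
endfacet
facet normal 0.113 -0.430 0.896
outer loop
vertex 2.093 -0.866 -2.923
vertex 1.921 0.204 -2.387
vertex 0.977 -0.518 -2.615
endloop
endfacet
facet normal 0.296 -0.947 -0.120
outer loop
vertex 2.231 -0.672 -4.109
vertex 2.093 -0.866 -2.923
vertex 1.169 -1.059 -3.679
endloop
endfacet
facet normal 0.326 -0.130 -0.936
outer loop
vertex 2.143 0.518 -4.305
vertex 2.231 -0.672 -4.109
vertex 1.199 -0.204 -4.533
endloop
endfacet
facet normal 0.161 0.891 -0.424
outer loop
vertex 1.951 1.059 -3.241
vertex 2.143 0.518 -4.305
vertex 1.027 0.866 -3.997
endloop
endfacet
facet normal 0.029 0.706 0.708
outer loop
vertex 1.921 0.204 -2.387
vertex 1.951 1.059 -3.241
vertex 0.889 0.672 -2.811
endloop
endfacet
facet normal 0.090 -0.905 -0.415
outer loop
vertex -0.454 0.401 -1.826
vertex -0.835 0.087 -1.223
vertex -1.231 0.334 -1.848
endloop
endfacet
facet normal -0.052 0.802 -0.596
outer loop
vertex -0.454 0.401 -1.826
vertex -1.231 0.334 -1.848
vertex -0.945 1.193 -0.717
endloop
endfacet
facet normal 0.088 -0.906 -0.414
outer loop
vertex -1.231 0.334 -1.848
vertex -0.835 0.087 -1.223
vertex -1.612 0.021 -1.244
endloop
endfacet
facet normal -0.803 0.555 -0.219
outer loop
vertex -1.231 0.334 -1.848
vertex -1.612 0.021 -1.244
vertex -0.945 1.193 -0.717
endloop
endfacet
facet normal 0.088 -0.906 -0.414
outer loop
vertex -1.612 0.021 -1.244
vertex -0.835 0.087 -1.223
vertex -1.217 -0.226 -0.619
endloop
endfacet
facet normal -0.794 0.192 0.577
outer loop
vertex -1.612 0.021 -1.244
vertex -1.217 -0.226 -0.619
vertex -0.945 1.193 -0.717
endloop
endfacet
facet normal 0.090 -0.906 -0.413
outer loop
vertex -1.217 -0.226 -0.619
vertex -0.835 0.087 -1.223
vertex -0.44 -0.159 -0.597
endloop
endfacet
facet normal -0.035 0.075 0.997
outer loop
vertex -1.217 -0.226 -0.619
vertex -0.44 -0.159 -0.597
vertex -0.945 1.193 -0.717
endloop
endfacet
facet normal 0.090 -0.906 -0.413
outer loop
vertex -0.44 -0.159 -0.597
vertex -0.835 0.087 -1.223
vertex -0.059 0.154 -1.201
endloop
endfacet
facet normal 0.716 0.322 0.619
outer loop
vertex -0.44 -0.159 -0.597
vertex -0.059 0.154 -1.201
vertex -0.945 1.193 -0.717
endloop
endfacet
facet normal 0.090 -0.906 -0.415
outer loop
vertex -0.059 0.154 -1.201
vertex -0.835 0.087 -1.223
vertex -0.454 0.401 -1.826
endloop
endfacet
facet normal 0.707 0.685 -0.176
outer loop
vertex -0.059 0.154 -1.201
vertex -0.454 0.401 -1.826
vertex -0.945 1.193 -0.717
endloop
endfacet

endsolid


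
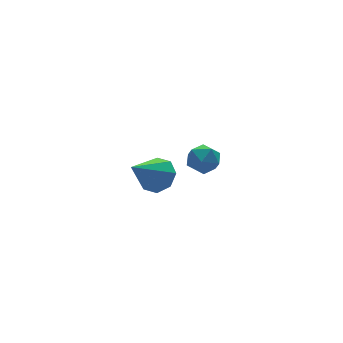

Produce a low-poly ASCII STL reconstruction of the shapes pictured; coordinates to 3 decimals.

solid 
facet normal -0.326 -0.313 0.892
outer loop
vertex -1.243 -1.277 0.958
vertex -1.216 -1.915 0.744
vertex -0.679 -1.636 1.038
endloop
endfacet
facet normal 0.048 0.289 0.956
outer loop
vertex -1.243 -1.277 0.958
vertex -0.679 -1.636 1.038
vertex -0.644 -0.994 0.842
endloop
endfacet
facet normal -0.266 0.789 0.553
outer loop
vertex -1.243 -1.277 0.958
vertex -0.644 -0.994 0.842
vertex -1.159 -0.875 0.425
endloop
endfacet
facet normal -0.835 0.494 0.241
outer loop
vertex -1.243 -1.277 0.958
vertex -1.159 -0.875 0.425
vertex -1.513 -1.444 0.365
endloop
endfacet
facet normal -0.873 -0.188 0.450
outer loop
vertex -1.243 -1.277 0.958
vertex -1.513 -1.444 0.365
vertex -1.216 -1.915 0.744
endloop
endfacet
facet normal 0.701 0.173 0.692
outer loop
vertex -0.644 -0.994 0.842
vertex -0.679 -1.636 1.038
vertex -0.247 -1.456 0.555
endloop
endfacet
facet normal 0.095 -0.803 0.589
outer loop
vertex -0.679 -1.636 1.038
vertex -1.216 -1.915 0.744
vertex -0.601 -2.025 0.495
endloop
endfacet
facet normal -0.790 -0.600 -0.127
outer loop
vertex -1.216 -1.915 0.744
vertex -1.513 -1.444 0.365
vertex -1.116 -1.906 0.078
endloop
endfacet
facet normal -0.729 0.503 -0.465
outer loop
vertex -1.513 -1.444 0.365
vertex -1.159 -0.875 0.425
vertex -1.081 -1.264 -0.118
endloop
endfacet
facet normal 0.192 0.980 0.042
outer loop
vertex -1.159 -0.875 0.425
vertex -0.644 -0.994 0.842
vertex -0.544 -0.985 0.176
endloop
endfacet
facet normal 0.835 -0.494 -0.241
outer loop
vertex -0.517 -1.623 -0.038
vertex -0.247 -1.456 0.555
vertex -0.601 -2.025 0.495
endloop
endfacet
facet normal 0.266 -0.789 -0.553
outer loop
vertex -0.517 -1.623 -0.038
vertex -0.601 -2.025 0.495
vertex -1.116 -1.906 0.078
endloop
endfacet
facet normal -0.048 -0.289 -0.956
outer loop
vertex -0.517 -1.623 -0.038
vertex -1.116 -1.906 0.078
vertex -1.081 -1.264 -0.118
endloop
endfacet
facet normal 0.326 0.313 -0.892
outer loop
vertex -0.517 -1.623 -0.038
vertex -1.081 -1.264 -0.118
vertex -0.544 -0.985 0.176
endloop
endfacet
facet normal 0.873 0.188 -0.450
outer loop
vertex -0.517 -1.623 -0.038
vertex -0.544 -0.985 0.176
vertex -0.247 -1.456 0.555
endloop
endfacet
facet normal 0.729 -0.503 0.465
outer loop
vertex -0.601 -2.025 0.495
vertex -0.247 -1.456 0.555
vertex -0.679 -1.636 1.038
endloop
endfacet
facet normal -0.192 -0.980 -0.042
outer loop
vertex -1.116 -1.906 0.078
vertex -0.601 -2.025 0.495
vertex -1.216 -1.915 0.744
endloop
endfacet
facet normal -0.701 -0.173 -0.692
outer loop
vertex -1.081 -1.264 -0.118
vertex -1.116 -1.906 0.078
vertex -1.513 -1.444 0.365
endloop
endfacet
facet normal -0.095 0.803 -0.589
outer loop
vertex -0.544 -0.985 0.176
vertex -1.081 -1.264 -0.118
vertex -1.159 -0.875 0.425
endloop
endfacet
facet normal 0.790 0.600 0.127
outer loop
vertex -0.247 -1.456 0.555
vertex -0.544 -0.985 0.176
vertex -0.644 -0.994 0.842
endloop
endfacet
facet normal 0.706 0.252 -0.661
outer loop
vertex 0.259 3.076 -2.982
vertex -0.297 3.089 -3.571
vertex -0.003 3.634 -3.049
endloop
endfacet
facet normal 0.256 0.233 0.938
outer loop
vertex 0.259 3.076 -2.982
vertex -0.003 3.634 -3.049
vertex -1.583 2.631 -2.369
endloop
endfacet
facet normal 0.708 0.250 -0.660
outer loop
vertex -0.003 3.634 -3.049
vertex -0.297 3.089 -3.571
vertex -0.436 3.873 -3.423
endloop
endfacet
facet normal -0.174 0.726 0.666
outer loop
vertex -0.003 3.634 -3.049
vertex -0.436 3.873 -3.423
vertex -1.583 2.631 -2.369
endloop
endfacet
facet normal 0.707 0.250 -0.661
outer loop
vertex -0.436 3.873 -3.423
vertex -0.297 3.089 -3.571
vertex -0.788 3.652 -3.883
endloop
endfacet
facet normal -0.659 0.737 0.151
outer loop
vertex -0.436 3.873 -3.423
vertex -0.788 3.652 -3.883
vertex -1.583 2.631 -2.369
endloop
endfacet
facet normal 0.708 0.251 -0.660
outer loop
vertex -0.788 3.652 -3.883
vertex -0.297 3.089 -3.571
vertex -0.852 3.102 -4.161
endloop
endfacet
facet normal -0.916 0.261 -0.305
outer loop
vertex -0.788 3.652 -3.883
vertex -0.852 3.102 -4.161
vertex -1.583 2.631 -2.369
endloop
endfacet
facet normal 0.708 0.252 -0.660
outer loop
vertex -0.852 3.102 -4.161
vertex -0.297 3.089 -3.571
vertex -0.59 2.544 -4.093
endloop
endfacet
facet normal -0.793 -0.426 -0.435
outer loop
vertex -0.852 3.102 -4.161
vertex -0.59 2.544 -4.093
vertex -1.583 2.631 -2.369
endloop
endfacet
facet normal 0.708 0.252 -0.660
outer loop
vertex -0.59 2.544 -4.093
vertex -0.297 3.089 -3.571
vertex -0.157 2.305 -3.72
endloop
endfacet
facet normal -0.365 -0.917 -0.164
outer loop
vertex -0.59 2.544 -4.093
vertex -0.157 2.305 -3.72
vertex -1.583 2.631 -2.369
endloop
endfacet
facet normal 0.706 0.252 -0.662
outer loop
vertex -0.157 2.305 -3.72
vertex -0.297 3.089 -3.571
vertex 0.195 2.526 -3.26
endloop
endfacet
facet normal 0.122 -0.928 0.353
outer loop
vertex -0.157 2.305 -3.72
vertex 0.195 2.526 -3.26
vertex -1.583 2.631 -2.369
endloop
endfacet
facet normal 0.706 0.252 -0.661
outer loop
vertex 0.195 2.526 -3.26
vertex -0.297 3.089 -3.571
vertex 0.259 3.076 -2.982
endloop
endfacet
facet normal 0.378 -0.452 0.808
outer loop
vertex 0.195 2.526 -3.26
vertex 0.259 3.076 -2.982
vertex -1.583 2.631 -2.369
endloop
endfacet

endsolid


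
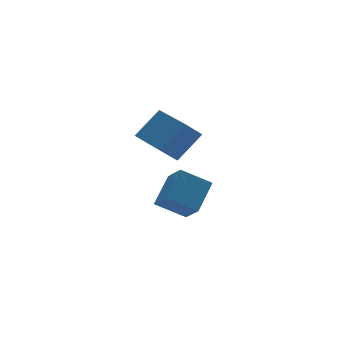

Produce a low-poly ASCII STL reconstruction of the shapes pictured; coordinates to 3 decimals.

solid 
facet normal -0.628 -0.502 -0.595
outer loop
vertex -1.132 1.542 -4.49
vertex -2.43 2.166 -3.645
vertex -1.178 2.681 -5.402
endloop
endfacet
facet normal 0.778 -0.374 -0.506
outer loop
vertex -0.01 3.614 -4.295
vertex -1.132 1.542 -4.49
vertex -1.178 2.681 -5.402
endloop
endfacet
facet normal -0.628 -0.502 -0.595
outer loop
vertex -1.178 2.681 -5.402
vertex -2.43 2.166 -3.645
vertex -2.477 3.305 -4.556
endloop
endfacet
facet normal -0.032 0.780 -0.624
outer loop
vertex -2.477 3.305 -4.556
vertex -0.01 3.614 -4.295
vertex -1.178 2.681 -5.402
endloop
endfacet
facet normal 0.031 -0.780 0.625
outer loop
vertex -1.132 1.542 -4.49
vertex -1.262 3.099 -2.538
vertex -2.43 2.166 -3.645
endloop
endfacet
facet normal 0.777 -0.373 -0.507
outer loop
vertex 0.037 2.475 -3.384
vertex -1.132 1.542 -4.49
vertex -0.01 3.614 -4.295
endloop
endfacet
facet normal 0.032 -0.780 0.625
outer loop
vertex 0.037 2.475 -3.384
vertex -1.262 3.099 -2.538
vertex -1.132 1.542 -4.49
endloop
endfacet
facet normal -0.778 0.373 0.506
outer loop
vertex -2.43 2.166 -3.645
vertex -1.262 3.099 -2.538
vertex -2.477 3.305 -4.556
endloop
endfacet
facet normal -0.032 0.780 -0.625
outer loop
vertex -1.308 4.238 -3.45
vertex -0.01 3.614 -4.295
vertex -2.477 3.305 -4.556
endloop
endfacet
facet normal -0.777 0.374 0.506
outer loop
vertex -2.477 3.305 -4.556
vertex -1.262 3.099 -2.538
vertex -1.308 4.238 -3.45
endloop
endfacet
facet normal 0.628 0.502 0.595
outer loop
vertex -1.308 4.238 -3.45
vertex 0.037 2.475 -3.384
vertex -0.01 3.614 -4.295
endloop
endfacet
facet normal 0.628 0.502 0.595
outer loop
vertex -1.262 3.099 -2.538
vertex 0.037 2.475 -3.384
vertex -1.308 4.238 -3.45
endloop
endfacet
facet normal -0.690 -0.053 -0.721
outer loop
vertex -3.87 -0.272 0.664
vertex -4.072 1.818 0.703
vertex -3.003 -0.172 -0.173
endloop
endfacet
facet normal 0.097 -0.995 -0.019
outer loop
vertex -1.788 -0.078 1.097
vertex -3.87 -0.272 0.664
vertex -3.003 -0.172 -0.173
endloop
endfacet
facet normal -0.690 -0.053 -0.721
outer loop
vertex -3.003 -0.172 -0.173
vertex -4.072 1.818 0.703
vertex -3.205 1.918 -0.134
endloop
endfacet
facet normal 0.717 0.082 -0.692
outer loop
vertex -3.205 1.918 -0.134
vertex -1.788 -0.078 1.097
vertex -3.003 -0.172 -0.173
endloop
endfacet
facet normal -0.717 -0.082 0.692
outer loop
vertex -3.87 -0.272 0.664
vertex -2.857 1.912 1.973
vertex -4.072 1.818 0.703
endloop
endfacet
facet normal 0.097 -0.995 -0.019
outer loop
vertex -2.655 -0.178 1.934
vertex -3.87 -0.272 0.664
vertex -1.788 -0.078 1.097
endloop
endfacet
facet normal -0.717 -0.082 0.692
outer loop
vertex -2.655 -0.178 1.934
vertex -2.857 1.912 1.973
vertex -3.87 -0.272 0.664
endloop
endfacet
facet normal -0.097 0.995 0.019
outer loop
vertex -4.072 1.818 0.703
vertex -2.857 1.912 1.973
vertex -3.205 1.918 -0.134
endloop
endfacet
facet normal 0.717 0.082 -0.692
outer loop
vertex -1.99 2.012 1.136
vertex -1.788 -0.078 1.097
vertex -3.205 1.918 -0.134
endloop
endfacet
facet normal -0.097 0.995 0.019
outer loop
vertex -3.205 1.918 -0.134
vertex -2.857 1.912 1.973
vertex -1.99 2.012 1.136
endloop
endfacet
facet normal 0.690 0.053 0.721
outer loop
vertex -1.99 2.012 1.136
vertex -2.655 -0.178 1.934
vertex -1.788 -0.078 1.097
endloop
endfacet
facet normal 0.690 0.053 0.721
outer loop
vertex -2.857 1.912 1.973
vertex -2.655 -0.178 1.934
vertex -1.99 2.012 1.136
endloop
endfacet

endsolid


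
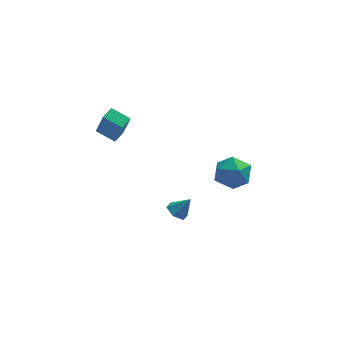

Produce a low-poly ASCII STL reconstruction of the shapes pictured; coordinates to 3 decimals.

solid 
facet normal -0.590 0.011 -0.808
outer loop
vertex 0.638 -3.529 2.127
vertex 0.113 -3.554 2.51
vertex 0.362 -2.979 2.336
endloop
endfacet
facet normal 0.877 0.473 -0.087
outer loop
vertex 0.638 -3.529 2.127
vertex 0.362 -2.979 2.336
vertex 0.787 -3.566 3.43
endloop
endfacet
facet normal -0.591 0.012 -0.806
outer loop
vertex 0.362 -2.979 2.336
vertex 0.113 -3.554 2.51
vertex -0.162 -3.003 2.72
endloop
endfacet
facet normal 0.241 0.891 0.385
outer loop
vertex 0.362 -2.979 2.336
vertex -0.162 -3.003 2.72
vertex 0.787 -3.566 3.43
endloop
endfacet
facet normal -0.591 0.012 -0.806
outer loop
vertex -0.162 -3.003 2.72
vertex 0.113 -3.554 2.51
vertex -0.411 -3.578 2.894
endloop
endfacet
facet normal -0.375 0.414 0.830
outer loop
vertex -0.162 -3.003 2.72
vertex -0.411 -3.578 2.894
vertex 0.787 -3.566 3.43
endloop
endfacet
facet normal -0.591 0.011 -0.806
outer loop
vertex -0.411 -3.578 2.894
vertex 0.113 -3.554 2.51
vertex -0.135 -4.128 2.684
endloop
endfacet
facet normal -0.354 -0.483 0.801
outer loop
vertex -0.411 -3.578 2.894
vertex -0.135 -4.128 2.684
vertex 0.787 -3.566 3.43
endloop
endfacet
facet normal -0.590 0.010 -0.807
outer loop
vertex -0.135 -4.128 2.684
vertex 0.113 -3.554 2.51
vertex 0.389 -4.104 2.301
endloop
endfacet
facet normal 0.282 -0.901 0.330
outer loop
vertex -0.135 -4.128 2.684
vertex 0.389 -4.104 2.301
vertex 0.787 -3.566 3.43
endloop
endfacet
facet normal -0.590 0.011 -0.808
outer loop
vertex 0.389 -4.104 2.301
vertex 0.113 -3.554 2.51
vertex 0.638 -3.529 2.127
endloop
endfacet
facet normal 0.898 -0.424 -0.115
outer loop
vertex 0.389 -4.104 2.301
vertex 0.638 -3.529 2.127
vertex 0.787 -3.566 3.43
endloop
endfacet
facet normal -0.756 0.529 -0.386
outer loop
vertex 3.131 1.166 1.053
vertex 2.41 0.358 1.358
vertex 2.64 1.203 2.064
endloop
endfacet
facet normal -0.239 0.959 -0.151
outer loop
vertex 3.131 1.166 1.053
vertex 2.64 1.203 2.064
vertex 3.731 1.458 1.958
endloop
endfacet
facet normal 0.363 0.789 -0.495
outer loop
vertex 3.131 1.166 1.053
vertex 3.731 1.458 1.958
vertex 4.175 0.77 1.187
endloop
endfacet
facet normal 0.217 0.254 -0.943
outer loop
vertex 3.131 1.166 1.053
vertex 4.175 0.77 1.187
vertex 3.359 0.09 0.816
endloop
endfacet
facet normal -0.474 0.092 -0.876
outer loop
vertex 3.131 1.166 1.053
vertex 3.359 0.09 0.816
vertex 2.41 0.358 1.358
endloop
endfacet
facet normal -0.141 0.828 0.543
outer loop
vertex 3.731 1.458 1.958
vertex 2.64 1.203 2.064
vertex 3.381 0.83 2.824
endloop
endfacet
facet normal -0.978 0.130 0.163
outer loop
vertex 2.64 1.203 2.064
vertex 2.41 0.358 1.358
vertex 2.565 0.15 2.453
endloop
endfacet
facet normal -0.522 -0.576 -0.629
outer loop
vertex 2.41 0.358 1.358
vertex 3.359 0.09 0.816
vertex 3.009 -0.538 1.682
endloop
endfacet
facet normal 0.598 -0.315 -0.737
outer loop
vertex 3.359 0.09 0.816
vertex 4.175 0.77 1.187
vertex 4.1 -0.283 1.576
endloop
endfacet
facet normal 0.833 0.552 -0.013
outer loop
vertex 4.175 0.77 1.187
vertex 3.731 1.458 1.958
vertex 4.33 0.562 2.282
endloop
endfacet
facet normal -0.217 -0.254 0.943
outer loop
vertex 3.609 -0.246 2.587
vertex 3.381 0.83 2.824
vertex 2.565 0.15 2.453
endloop
endfacet
facet normal -0.363 -0.789 0.495
outer loop
vertex 3.609 -0.246 2.587
vertex 2.565 0.15 2.453
vertex 3.009 -0.538 1.682
endloop
endfacet
facet normal 0.239 -0.959 0.151
outer loop
vertex 3.609 -0.246 2.587
vertex 3.009 -0.538 1.682
vertex 4.1 -0.283 1.576
endloop
endfacet
facet normal 0.756 -0.529 0.386
outer loop
vertex 3.609 -0.246 2.587
vertex 4.1 -0.283 1.576
vertex 4.33 0.562 2.282
endloop
endfacet
facet normal 0.474 -0.092 0.876
outer loop
vertex 3.609 -0.246 2.587
vertex 4.33 0.562 2.282
vertex 3.381 0.83 2.824
endloop
endfacet
facet normal -0.598 0.315 0.737
outer loop
vertex 2.565 0.15 2.453
vertex 3.381 0.83 2.824
vertex 2.64 1.203 2.064
endloop
endfacet
facet normal -0.833 -0.552 0.013
outer loop
vertex 3.009 -0.538 1.682
vertex 2.565 0.15 2.453
vertex 2.41 0.358 1.358
endloop
endfacet
facet normal 0.141 -0.828 -0.543
outer loop
vertex 4.1 -0.283 1.576
vertex 3.009 -0.538 1.682
vertex 3.359 0.09 0.816
endloop
endfacet
facet normal 0.978 -0.130 -0.163
outer loop
vertex 4.33 0.562 2.282
vertex 4.1 -0.283 1.576
vertex 4.175 0.77 1.187
endloop
endfacet
facet normal 0.522 0.576 0.629
outer loop
vertex 3.381 0.83 2.824
vertex 4.33 0.562 2.282
vertex 3.731 1.458 1.958
endloop
endfacet
facet normal -0.793 0.488 0.365
outer loop
vertex -3.164 3.207 4.581
vertex -2.689 3.873 4.722
vertex -3.539 3.822 2.942
endloop
endfacet
facet normal -0.572 -0.803 -0.170
outer loop
vertex -2.571 3.227 2.498
vertex -3.164 3.207 4.581
vertex -3.539 3.822 2.942
endloop
endfacet
facet normal -0.793 0.488 0.365
outer loop
vertex -3.539 3.822 2.942
vertex -2.689 3.873 4.722
vertex -3.064 4.488 3.084
endloop
endfacet
facet normal -0.209 0.344 -0.916
outer loop
vertex -3.064 4.488 3.084
vertex -2.571 3.227 2.498
vertex -3.539 3.822 2.942
endloop
endfacet
facet normal 0.209 -0.343 0.916
outer loop
vertex -3.164 3.207 4.581
vertex -1.721 3.278 4.278
vertex -2.689 3.873 4.722
endloop
endfacet
facet normal -0.572 -0.803 -0.170
outer loop
vertex -2.196 2.612 4.136
vertex -3.164 3.207 4.581
vertex -2.571 3.227 2.498
endloop
endfacet
facet normal 0.209 -0.344 0.915
outer loop
vertex -2.196 2.612 4.136
vertex -1.721 3.278 4.278
vertex -3.164 3.207 4.581
endloop
endfacet
facet normal 0.572 0.803 0.171
outer loop
vertex -2.689 3.873 4.722
vertex -1.721 3.278 4.278
vertex -3.064 4.488 3.084
endloop
endfacet
facet normal -0.210 0.343 -0.915
outer loop
vertex -2.096 3.893 2.639
vertex -2.571 3.227 2.498
vertex -3.064 4.488 3.084
endloop
endfacet
facet normal 0.572 0.803 0.170
outer loop
vertex -3.064 4.488 3.084
vertex -1.721 3.278 4.278
vertex -2.096 3.893 2.639
endloop
endfacet
facet normal 0.793 -0.488 -0.365
outer loop
vertex -2.096 3.893 2.639
vertex -2.196 2.612 4.136
vertex -2.571 3.227 2.498
endloop
endfacet
facet normal 0.793 -0.488 -0.365
outer loop
vertex -1.721 3.278 4.278
vertex -2.196 2.612 4.136
vertex -2.096 3.893 2.639
endloop
endfacet

endsolid


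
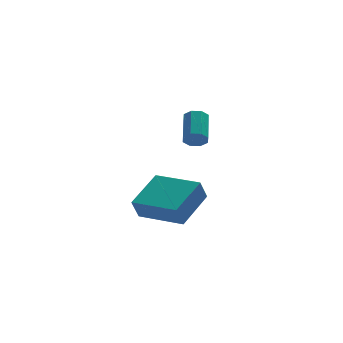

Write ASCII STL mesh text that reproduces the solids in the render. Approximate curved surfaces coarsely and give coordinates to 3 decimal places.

solid 
facet normal -0.298 -0.838 -0.456
outer loop
vertex -0.389 2.385 1.538
vertex -0.634 2.236 1.972
vertex -0.766 2.512 1.551
endloop
endfacet
facet normal 0.118 0.442 -0.889
outer loop
vertex -0.389 2.385 1.538
vertex -0.766 2.512 1.551
vertex 0.038 3.593 2.195
endloop
endfacet
facet normal 0.118 0.442 -0.889
outer loop
vertex 0.038 3.593 2.195
vertex -0.766 2.512 1.551
vertex -0.339 3.72 2.208
endloop
endfacet
facet normal 0.298 0.838 0.456
outer loop
vertex 0.038 3.593 2.195
vertex -0.339 3.72 2.208
vertex -0.206 3.444 2.628
endloop
endfacet
facet normal -0.296 -0.839 -0.457
outer loop
vertex -0.766 2.512 1.551
vertex -0.634 2.236 1.972
vertex -1.066 2.476 1.811
endloop
endfacet
facet normal -0.588 0.537 -0.605
outer loop
vertex -0.766 2.512 1.551
vertex -1.066 2.476 1.811
vertex -0.339 3.72 2.208
endloop
endfacet
facet normal -0.589 0.537 -0.603
outer loop
vertex -0.339 3.72 2.208
vertex -1.066 2.476 1.811
vertex -0.638 3.684 2.468
endloop
endfacet
facet normal 0.297 0.839 0.457
outer loop
vertex -0.339 3.72 2.208
vertex -0.638 3.684 2.468
vertex -0.206 3.444 2.628
endloop
endfacet
facet normal -0.296 -0.839 -0.456
outer loop
vertex -1.066 2.476 1.811
vertex -0.634 2.236 1.972
vertex -1.112 2.3 2.165
endloop
endfacet
facet normal -0.948 0.317 0.034
outer loop
vertex -1.066 2.476 1.811
vertex -1.112 2.3 2.165
vertex -0.638 3.684 2.468
endloop
endfacet
facet normal -0.948 0.318 0.032
outer loop
vertex -0.638 3.684 2.468
vertex -1.112 2.3 2.165
vertex -0.685 3.508 2.821
endloop
endfacet
facet normal 0.296 0.838 0.457
outer loop
vertex -0.638 3.684 2.468
vertex -0.685 3.508 2.821
vertex -0.206 3.444 2.628
endloop
endfacet
facet normal -0.296 -0.839 -0.456
outer loop
vertex -1.112 2.3 2.165
vertex -0.634 2.236 1.972
vertex -0.878 2.087 2.405
endloop
endfacet
facet normal -0.752 -0.089 0.654
outer loop
vertex -1.112 2.3 2.165
vertex -0.878 2.087 2.405
vertex -0.685 3.508 2.821
endloop
endfacet
facet normal -0.753 -0.089 0.652
outer loop
vertex -0.685 3.508 2.821
vertex -0.878 2.087 2.405
vertex -0.451 3.295 3.062
endloop
endfacet
facet normal 0.296 0.840 0.455
outer loop
vertex -0.685 3.508 2.821
vertex -0.451 3.295 3.062
vertex -0.206 3.444 2.628
endloop
endfacet
facet normal -0.298 -0.838 -0.456
outer loop
vertex -0.878 2.087 2.405
vertex -0.634 2.236 1.972
vertex -0.501 1.96 2.392
endloop
endfacet
facet normal -0.118 -0.442 0.889
outer loop
vertex -0.878 2.087 2.405
vertex -0.501 1.96 2.392
vertex -0.451 3.295 3.062
endloop
endfacet
facet normal -0.118 -0.442 0.889
outer loop
vertex -0.451 3.295 3.062
vertex -0.501 1.96 2.392
vertex -0.074 3.168 3.049
endloop
endfacet
facet normal 0.298 0.838 0.456
outer loop
vertex -0.451 3.295 3.062
vertex -0.074 3.168 3.049
vertex -0.206 3.444 2.628
endloop
endfacet
facet normal -0.297 -0.839 -0.457
outer loop
vertex -0.501 1.96 2.392
vertex -0.634 2.236 1.972
vertex -0.202 1.996 2.132
endloop
endfacet
facet normal 0.590 -0.537 0.604
outer loop
vertex -0.501 1.96 2.392
vertex -0.202 1.996 2.132
vertex -0.074 3.168 3.049
endloop
endfacet
facet normal 0.588 -0.537 0.604
outer loop
vertex -0.074 3.168 3.049
vertex -0.202 1.996 2.132
vertex 0.226 3.204 2.789
endloop
endfacet
facet normal 0.296 0.839 0.457
outer loop
vertex -0.074 3.168 3.049
vertex 0.226 3.204 2.789
vertex -0.206 3.444 2.628
endloop
endfacet
facet normal -0.296 -0.838 -0.457
outer loop
vertex -0.202 1.996 2.132
vertex -0.634 2.236 1.972
vertex -0.155 2.172 1.779
endloop
endfacet
facet normal 0.948 -0.318 -0.032
outer loop
vertex -0.202 1.996 2.132
vertex -0.155 2.172 1.779
vertex 0.226 3.204 2.789
endloop
endfacet
facet normal 0.948 -0.317 -0.034
outer loop
vertex 0.226 3.204 2.789
vertex -0.155 2.172 1.779
vertex 0.272 3.38 2.435
endloop
endfacet
facet normal 0.296 0.839 0.456
outer loop
vertex 0.226 3.204 2.789
vertex 0.272 3.38 2.435
vertex -0.206 3.444 2.628
endloop
endfacet
facet normal -0.296 -0.840 -0.455
outer loop
vertex -0.155 2.172 1.779
vertex -0.634 2.236 1.972
vertex -0.389 2.385 1.538
endloop
endfacet
facet normal 0.753 0.088 -0.653
outer loop
vertex -0.155 2.172 1.779
vertex -0.389 2.385 1.538
vertex 0.272 3.38 2.435
endloop
endfacet
facet normal 0.752 0.090 -0.653
outer loop
vertex 0.272 3.38 2.435
vertex -0.389 2.385 1.538
vertex 0.038 3.593 2.195
endloop
endfacet
facet normal 0.296 0.839 0.456
outer loop
vertex 0.272 3.38 2.435
vertex 0.038 3.593 2.195
vertex -0.206 3.444 2.628
endloop
endfacet
facet normal -0.700 -0.599 -0.390
outer loop
vertex -2.956 -2.535 0.861
vertex -4.17 -1.017 0.71
vertex -2.63 -2.36 0.007
endloop
endfacet
facet normal 0.622 -0.779 0.078
outer loop
vertex -1.37 -1.283 0.71
vertex -2.956 -2.535 0.861
vertex -2.63 -2.36 0.007
endloop
endfacet
facet normal -0.700 -0.598 -0.391
outer loop
vertex -2.63 -2.36 0.007
vertex -4.17 -1.017 0.71
vertex -3.844 -0.841 -0.143
endloop
endfacet
facet normal 0.350 0.189 -0.917
outer loop
vertex -3.844 -0.841 -0.143
vertex -1.37 -1.283 0.71
vertex -2.63 -2.36 0.007
endloop
endfacet
facet normal -0.350 -0.189 0.917
outer loop
vertex -2.956 -2.535 0.861
vertex -2.91 0.06 1.413
vertex -4.17 -1.017 0.71
endloop
endfacet
facet normal 0.622 -0.779 0.077
outer loop
vertex -1.696 -1.459 1.563
vertex -2.956 -2.535 0.861
vertex -1.37 -1.283 0.71
endloop
endfacet
facet normal -0.350 -0.189 0.918
outer loop
vertex -1.696 -1.459 1.563
vertex -2.91 0.06 1.413
vertex -2.956 -2.535 0.861
endloop
endfacet
facet normal -0.623 0.779 -0.077
outer loop
vertex -4.17 -1.017 0.71
vertex -2.91 0.06 1.413
vertex -3.844 -0.841 -0.143
endloop
endfacet
facet normal 0.350 0.189 -0.918
outer loop
vertex -2.584 0.235 0.559
vertex -1.37 -1.283 0.71
vertex -3.844 -0.841 -0.143
endloop
endfacet
facet normal -0.622 0.779 -0.078
outer loop
vertex -3.844 -0.841 -0.143
vertex -2.91 0.06 1.413
vertex -2.584 0.235 0.559
endloop
endfacet
facet normal 0.700 0.598 0.391
outer loop
vertex -2.584 0.235 0.559
vertex -1.696 -1.459 1.563
vertex -1.37 -1.283 0.71
endloop
endfacet
facet normal 0.700 0.598 0.390
outer loop
vertex -2.91 0.06 1.413
vertex -1.696 -1.459 1.563
vertex -2.584 0.235 0.559
endloop
endfacet

endsolid


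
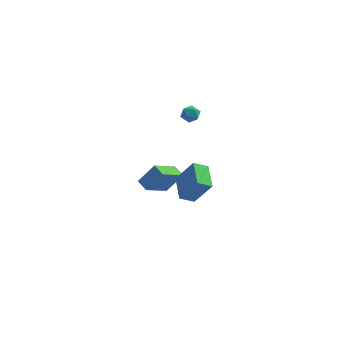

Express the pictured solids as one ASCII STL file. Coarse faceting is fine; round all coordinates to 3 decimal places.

solid 
facet normal -0.439 -0.744 0.503
outer loop
vertex -0.319 2.543 -2.889
vertex -0.937 3.118 -2.578
vertex -1.275 2.224 -4.196
endloop
endfacet
facet normal 0.687 -0.639 -0.346
outer loop
vertex -0.343 3.802 -5.262
vertex -0.319 2.543 -2.889
vertex -1.275 2.224 -4.196
endloop
endfacet
facet normal -0.440 -0.744 0.503
outer loop
vertex -1.275 2.224 -4.196
vertex -0.937 3.118 -2.578
vertex -1.893 2.8 -3.885
endloop
endfacet
facet normal -0.579 -0.193 -0.792
outer loop
vertex -1.893 2.8 -3.885
vertex -0.343 3.802 -5.262
vertex -1.275 2.224 -4.196
endloop
endfacet
facet normal 0.579 0.193 0.792
outer loop
vertex -0.319 2.543 -2.889
vertex -0.005 4.696 -3.644
vertex -0.937 3.118 -2.578
endloop
endfacet
facet normal 0.686 -0.640 -0.346
outer loop
vertex 0.613 4.12 -3.955
vertex -0.319 2.543 -2.889
vertex -0.343 3.802 -5.262
endloop
endfacet
facet normal 0.579 0.193 0.792
outer loop
vertex 0.613 4.12 -3.955
vertex -0.005 4.696 -3.644
vertex -0.319 2.543 -2.889
endloop
endfacet
facet normal -0.686 0.639 0.346
outer loop
vertex -0.937 3.118 -2.578
vertex -0.005 4.696 -3.644
vertex -1.893 2.8 -3.885
endloop
endfacet
facet normal -0.579 -0.194 -0.792
outer loop
vertex -0.961 4.377 -4.951
vertex -0.343 3.802 -5.262
vertex -1.893 2.8 -3.885
endloop
endfacet
facet normal -0.686 0.640 0.346
outer loop
vertex -1.893 2.8 -3.885
vertex -0.005 4.696 -3.644
vertex -0.961 4.377 -4.951
endloop
endfacet
facet normal 0.440 0.744 -0.503
outer loop
vertex -0.961 4.377 -4.951
vertex 0.613 4.12 -3.955
vertex -0.343 3.802 -5.262
endloop
endfacet
facet normal 0.440 0.744 -0.503
outer loop
vertex -0.005 4.696 -3.644
vertex 0.613 4.12 -3.955
vertex -0.961 4.377 -4.951
endloop
endfacet
facet normal -0.550 0.100 -0.829
outer loop
vertex 1.961 -4.079 0.074
vertex 1.449 -2.546 0.599
vertex 2.732 -3.664 -0.387
endloop
endfacet
facet normal 0.301 -0.902 -0.309
outer loop
vertex 3.771 -3.854 1.181
vertex 1.961 -4.079 0.074
vertex 2.732 -3.664 -0.387
endloop
endfacet
facet normal -0.550 0.100 -0.829
outer loop
vertex 2.732 -3.664 -0.387
vertex 1.449 -2.546 0.599
vertex 2.22 -2.13 0.138
endloop
endfacet
facet normal 0.779 0.419 -0.466
outer loop
vertex 2.22 -2.13 0.138
vertex 3.771 -3.854 1.181
vertex 2.732 -3.664 -0.387
endloop
endfacet
facet normal -0.779 -0.420 0.465
outer loop
vertex 1.961 -4.079 0.074
vertex 2.488 -2.736 2.167
vertex 1.449 -2.546 0.599
endloop
endfacet
facet normal 0.301 -0.902 -0.310
outer loop
vertex 3.0 -4.27 1.642
vertex 1.961 -4.079 0.074
vertex 3.771 -3.854 1.181
endloop
endfacet
facet normal -0.779 -0.419 0.465
outer loop
vertex 3.0 -4.27 1.642
vertex 2.488 -2.736 2.167
vertex 1.961 -4.079 0.074
endloop
endfacet
facet normal -0.302 0.902 0.309
outer loop
vertex 1.449 -2.546 0.599
vertex 2.488 -2.736 2.167
vertex 2.22 -2.13 0.138
endloop
endfacet
facet normal 0.779 0.420 -0.465
outer loop
vertex 3.259 -2.321 1.706
vertex 3.771 -3.854 1.181
vertex 2.22 -2.13 0.138
endloop
endfacet
facet normal -0.301 0.902 0.309
outer loop
vertex 2.22 -2.13 0.138
vertex 2.488 -2.736 2.167
vertex 3.259 -2.321 1.706
endloop
endfacet
facet normal 0.550 -0.100 0.829
outer loop
vertex 3.259 -2.321 1.706
vertex 3.0 -4.27 1.642
vertex 3.771 -3.854 1.181
endloop
endfacet
facet normal 0.550 -0.100 0.829
outer loop
vertex 2.488 -2.736 2.167
vertex 3.0 -4.27 1.642
vertex 3.259 -2.321 1.706
endloop
endfacet
facet normal -0.897 0.154 -0.414
outer loop
vertex 1.408 0.848 3.374
vertex 1.147 0.428 3.783
vertex 1.181 1.049 3.94
endloop
endfacet
facet normal -0.491 0.740 -0.460
outer loop
vertex 1.408 0.848 3.374
vertex 1.181 1.049 3.94
vertex 1.737 1.279 3.717
endloop
endfacet
facet normal 0.104 0.569 -0.815
outer loop
vertex 1.408 0.848 3.374
vertex 1.737 1.279 3.717
vertex 2.046 0.8 3.422
endloop
endfacet
facet normal 0.065 -0.122 -0.990
outer loop
vertex 1.408 0.848 3.374
vertex 2.046 0.8 3.422
vertex 1.681 0.274 3.463
endloop
endfacet
facet normal -0.554 -0.378 -0.742
outer loop
vertex 1.408 0.848 3.374
vertex 1.681 0.274 3.463
vertex 1.147 0.428 3.783
endloop
endfacet
facet normal -0.304 0.931 0.201
outer loop
vertex 1.737 1.279 3.717
vertex 1.181 1.049 3.94
vertex 1.679 1.126 4.337
endloop
endfacet
facet normal -0.961 -0.017 0.275
outer loop
vertex 1.181 1.049 3.94
vertex 1.147 0.428 3.783
vertex 1.314 0.6 4.378
endloop
endfacet
facet normal -0.406 -0.878 -0.255
outer loop
vertex 1.147 0.428 3.783
vertex 1.681 0.274 3.463
vertex 1.623 0.121 4.083
endloop
endfacet
facet normal 0.595 -0.464 -0.656
outer loop
vertex 1.681 0.274 3.463
vertex 2.046 0.8 3.422
vertex 2.179 0.351 3.86
endloop
endfacet
facet normal 0.657 0.654 -0.374
outer loop
vertex 2.046 0.8 3.422
vertex 1.737 1.279 3.717
vertex 2.213 0.972 4.017
endloop
endfacet
facet normal -0.065 0.122 0.990
outer loop
vertex 1.952 0.552 4.426
vertex 1.679 1.126 4.337
vertex 1.314 0.6 4.378
endloop
endfacet
facet normal -0.104 -0.569 0.815
outer loop
vertex 1.952 0.552 4.426
vertex 1.314 0.6 4.378
vertex 1.623 0.121 4.083
endloop
endfacet
facet normal 0.491 -0.740 0.460
outer loop
vertex 1.952 0.552 4.426
vertex 1.623 0.121 4.083
vertex 2.179 0.351 3.86
endloop
endfacet
facet normal 0.897 -0.154 0.414
outer loop
vertex 1.952 0.552 4.426
vertex 2.179 0.351 3.86
vertex 2.213 0.972 4.017
endloop
endfacet
facet normal 0.554 0.378 0.742
outer loop
vertex 1.952 0.552 4.426
vertex 2.213 0.972 4.017
vertex 1.679 1.126 4.337
endloop
endfacet
facet normal -0.595 0.464 0.656
outer loop
vertex 1.314 0.6 4.378
vertex 1.679 1.126 4.337
vertex 1.181 1.049 3.94
endloop
endfacet
facet normal -0.657 -0.654 0.374
outer loop
vertex 1.623 0.121 4.083
vertex 1.314 0.6 4.378
vertex 1.147 0.428 3.783
endloop
endfacet
facet normal 0.304 -0.931 -0.201
outer loop
vertex 2.179 0.351 3.86
vertex 1.623 0.121 4.083
vertex 1.681 0.274 3.463
endloop
endfacet
facet normal 0.961 0.017 -0.275
outer loop
vertex 2.213 0.972 4.017
vertex 2.179 0.351 3.86
vertex 2.046 0.8 3.422
endloop
endfacet
facet normal 0.406 0.878 0.255
outer loop
vertex 1.679 1.126 4.337
vertex 2.213 0.972 4.017
vertex 1.737 1.279 3.717
endloop
endfacet

endsolid
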